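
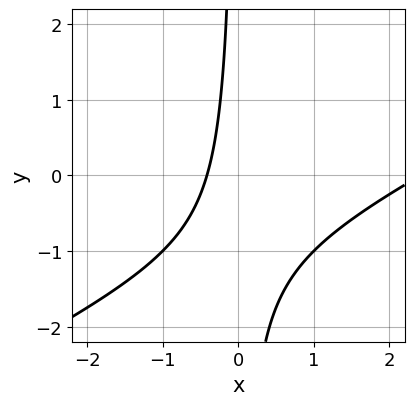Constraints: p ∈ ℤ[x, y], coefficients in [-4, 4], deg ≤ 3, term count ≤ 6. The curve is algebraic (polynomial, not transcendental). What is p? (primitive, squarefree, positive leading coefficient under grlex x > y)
x^2 - 2*x*y - 2*x - 1

(a) The degree is 2 — a generic line meets the curve in up to 2 points.
(b) Against the integer gridlines: no y-intercept at any integer in the box.
(c) The integer polynomial consistent with all of this is the stated p.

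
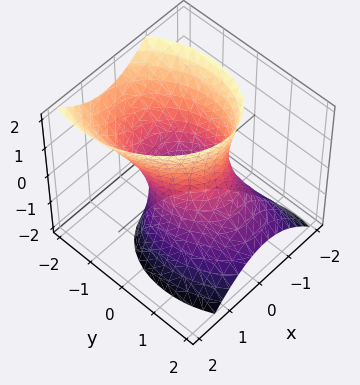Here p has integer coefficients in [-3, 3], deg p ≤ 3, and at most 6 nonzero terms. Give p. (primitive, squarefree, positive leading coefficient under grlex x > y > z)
The degree is 2 — the shape is more complex than any degree-1 surface.
Checking where it meets the axes: the surface avoids every integer z-axis point in the box; among the integer gridlines, it crosses the y-axis at y ∈ {-1, 1}.
The integer polynomial consistent with all of this is the stated p.

3*x^2 + x*y + 2*y^2 + 2*y*z - z^2 - 2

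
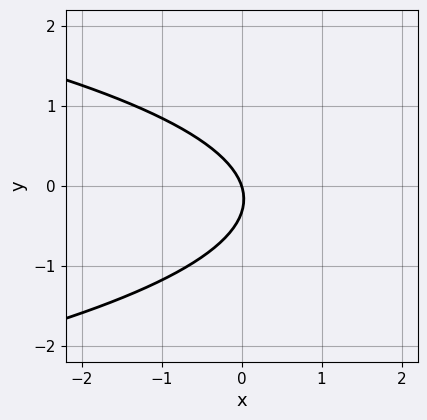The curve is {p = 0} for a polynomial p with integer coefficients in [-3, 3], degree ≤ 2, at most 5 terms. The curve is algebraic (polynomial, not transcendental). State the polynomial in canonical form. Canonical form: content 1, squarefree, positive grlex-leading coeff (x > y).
3*y^2 + 3*x + y

First, deg p = 2.
Then, from the axis intercepts and sections: it meets the y-axis at y = 0 (among the integer gridlines); it meets the x-axis at x = 0 (among the integer gridlines).
Finally, fitting integer coefficients to these (and the overall shape) gives p.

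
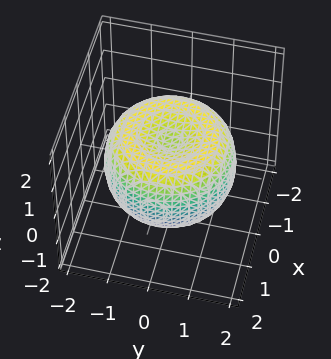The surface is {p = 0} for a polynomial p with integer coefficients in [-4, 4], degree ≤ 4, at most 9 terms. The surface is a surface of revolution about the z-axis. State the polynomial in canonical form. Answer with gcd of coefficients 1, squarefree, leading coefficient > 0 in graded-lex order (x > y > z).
x^4 + 2*x^2*y^2 + y^4 - 2*x^2 - 2*y^2 + 2*z^2 - 1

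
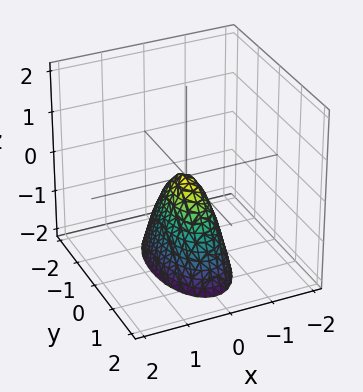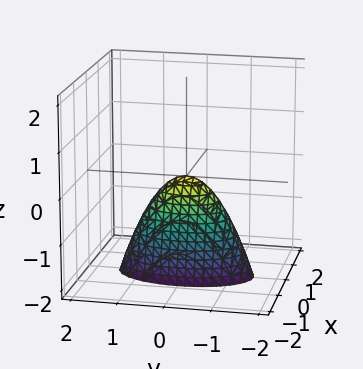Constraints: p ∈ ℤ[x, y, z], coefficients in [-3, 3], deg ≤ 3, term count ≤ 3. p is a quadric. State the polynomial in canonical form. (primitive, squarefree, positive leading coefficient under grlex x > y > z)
3*x^2 + y^2 + z

First, degree: a single bowl opening along one axis; a quadric, so deg p = 2.
Then, symmetries: it's symmetric under x → −x, forcing even powers of x; it's symmetric under y → −y, forcing even powers of y.
Next, observable constraints: one x-axis crossing is at x = 0; it crosses the y-axis at the gridline y = 0; it crosses the z-axis at the gridline z = 0.
Finally, these observations pin down the coefficients.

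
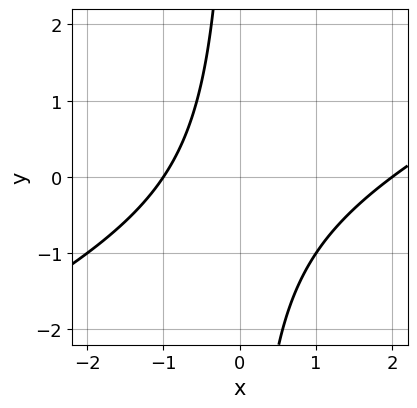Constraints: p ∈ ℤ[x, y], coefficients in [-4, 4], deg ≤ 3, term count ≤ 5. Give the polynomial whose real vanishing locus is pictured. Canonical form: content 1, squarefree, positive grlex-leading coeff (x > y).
(a) deg p = 2. A generic line meets the curve in up to 2 points.
(b) Against the integer gridlines: no y-intercept at any integer in the box; the x-axis gridline crossings are at x ∈ {-1, 2}.
(c) Matching integer coefficients to the picture gives p.

x^2 - 2*x*y - x - 2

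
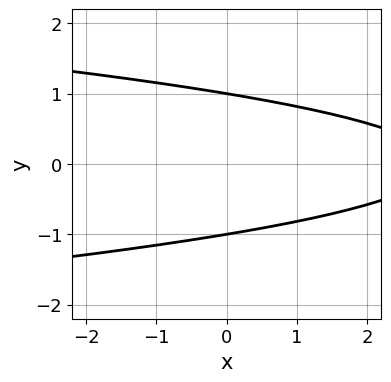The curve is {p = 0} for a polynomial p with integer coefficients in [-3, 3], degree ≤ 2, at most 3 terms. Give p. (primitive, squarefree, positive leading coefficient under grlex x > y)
(a) deg p = 2.
(b) Symmetries: mirror symmetry y ↦ −y ⇒ only even powers of y.
(c) Reading off the gridlines: it misses every integer gridline on the x-axis; the y-axis gridline crossings are at y ∈ {-1, 1}.
(d) Matching integer coefficients to the picture gives p.

3*y^2 + x - 3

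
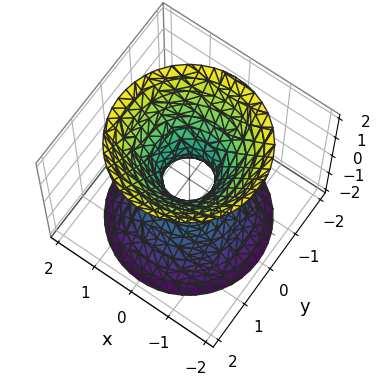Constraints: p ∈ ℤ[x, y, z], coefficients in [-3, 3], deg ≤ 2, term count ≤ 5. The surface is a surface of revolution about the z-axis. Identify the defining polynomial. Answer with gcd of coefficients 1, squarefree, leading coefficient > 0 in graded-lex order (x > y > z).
3*x^2 + 3*y^2 - 2*z^2 - 1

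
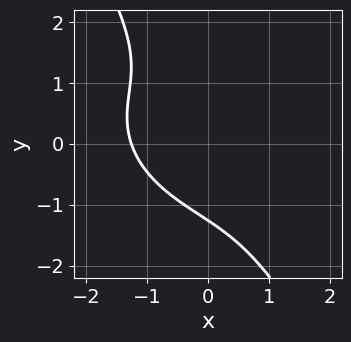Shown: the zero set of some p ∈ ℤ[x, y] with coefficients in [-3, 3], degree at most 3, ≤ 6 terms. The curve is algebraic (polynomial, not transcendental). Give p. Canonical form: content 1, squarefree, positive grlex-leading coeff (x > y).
Degree: the shape is more complex than any degree-2 curve, so deg p = 3.
Putting this together gives p.

x^3 + x^2*y + 2*x*y^2 + y^3 + 2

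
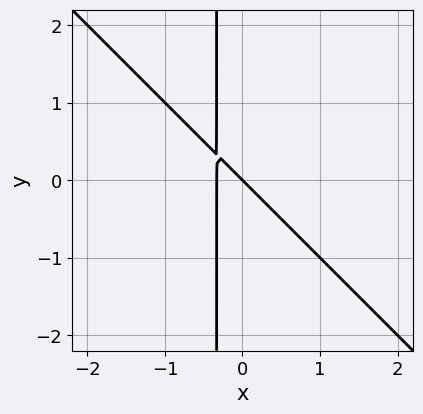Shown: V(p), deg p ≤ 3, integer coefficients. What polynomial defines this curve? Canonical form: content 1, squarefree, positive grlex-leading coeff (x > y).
First, the degree is 2 — no degree-1 curve has this shape.
Then, from the visible intercepts: it meets the y-axis at y = 0 (among the integer gridlines); one x-axis crossing is at x = 0.
Finally, assembling these constraints gives the stated polynomial.

3*x^2 + 3*x*y + x + y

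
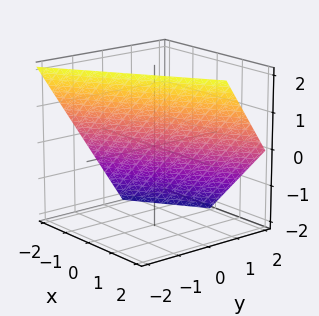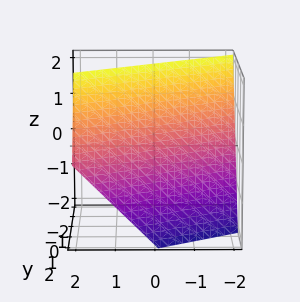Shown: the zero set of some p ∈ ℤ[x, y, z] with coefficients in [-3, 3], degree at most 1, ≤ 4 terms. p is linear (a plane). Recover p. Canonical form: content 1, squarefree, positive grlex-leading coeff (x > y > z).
2*x - 3*y - 2*z + 2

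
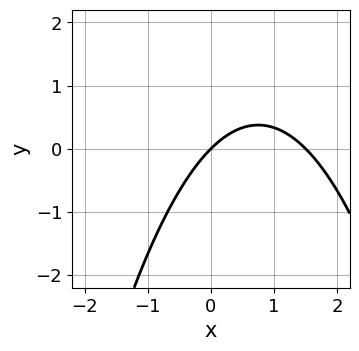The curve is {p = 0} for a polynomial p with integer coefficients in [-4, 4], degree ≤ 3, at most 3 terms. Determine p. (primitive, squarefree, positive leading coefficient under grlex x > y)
The degree is 2 — no degree-1 curve has this shape.
From the visible intercepts: one x-axis crossing is at x = 0; it meets the y-axis at y = 0 (among the integer gridlines).
These observations pin down the coefficients.

2*x^2 - 3*x + 3*y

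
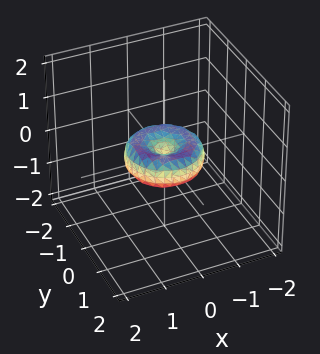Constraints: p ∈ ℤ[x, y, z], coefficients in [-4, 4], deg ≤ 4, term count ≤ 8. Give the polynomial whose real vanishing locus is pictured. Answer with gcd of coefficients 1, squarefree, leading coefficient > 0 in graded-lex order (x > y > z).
2*x^4 + 4*x^2*y^2 + 2*y^4 - 2*x^2 - 2*y^2 + 3*z^2

First, degree: a generic line meets the surface in up to 4 points, so deg p = 4.
Then, symmetry: the z-axis is an axis of rotation, so x and y enter only as x² + y².
Next, reading off the gridlines: it meets the z-axis at z = 0 (among the integer gridlines); the y-axis gridline crossings are at y ∈ {-1, 0, 1}.
Finally, putting this together gives p. Check: (1, 0, 0) on the x-axis lies on the surface, and p(1, 0, 0) = 0. ✓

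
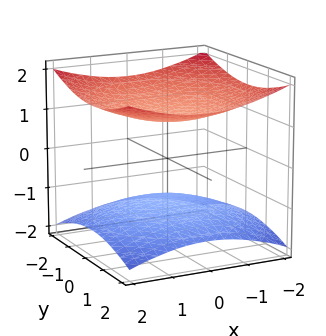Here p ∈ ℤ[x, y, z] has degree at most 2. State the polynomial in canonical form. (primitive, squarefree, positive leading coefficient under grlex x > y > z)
(a) The picture has 2 separate pieces. They look like related sheets of one shape, so recover p as a whole.
(b) deg p = 2. No degree-1 surface has this shape.
(c) Symmetries: rotational symmetry about the z-axis ⇒ p depends on x, y only through x² + y².
(d) Against the integer gridlines: it misses every integer gridline on the y-axis; among the integer gridlines, it crosses the z-axis at z ∈ {-1, 1}; it misses every integer gridline on the x-axis.
(e) Solving for integer coefficients yields p as stated.

x^2 + y^2 - 3*z^2 + 3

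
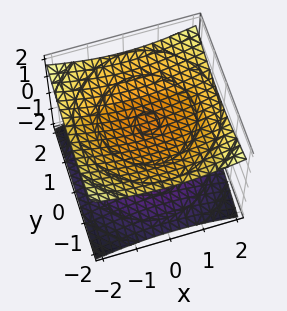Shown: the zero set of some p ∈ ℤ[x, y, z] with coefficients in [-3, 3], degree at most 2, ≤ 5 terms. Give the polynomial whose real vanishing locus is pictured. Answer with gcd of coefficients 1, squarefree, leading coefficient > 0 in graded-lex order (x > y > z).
x^2 + y^2 - 3*z^2 + 3

There are 2 components.
deg p = 2.
Symmetries: rotational symmetry about the z-axis ⇒ p depends on x, y only through x² + y².
Reading off the gridlines: among the integer gridlines, it crosses the z-axis at z ∈ {-1, 1}; it misses every integer gridline on the x-axis.
Fitting integer coefficients to these (and the overall shape) gives p.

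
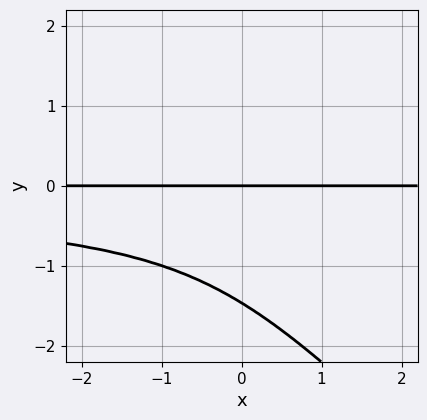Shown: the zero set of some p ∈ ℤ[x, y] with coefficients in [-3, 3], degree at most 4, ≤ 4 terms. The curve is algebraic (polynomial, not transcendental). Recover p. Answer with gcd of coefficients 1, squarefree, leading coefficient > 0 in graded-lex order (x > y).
Degree: no degree-3 curve has this shape, so deg p = 4.
Observable constraints: every point of the x-axis in the box is on the curve; it meets the y-axis at y = 0 (among the integer gridlines).
Fitting integer coefficients to these (and the overall shape) gives p.

x*y^3 + y^4 + y^3 + y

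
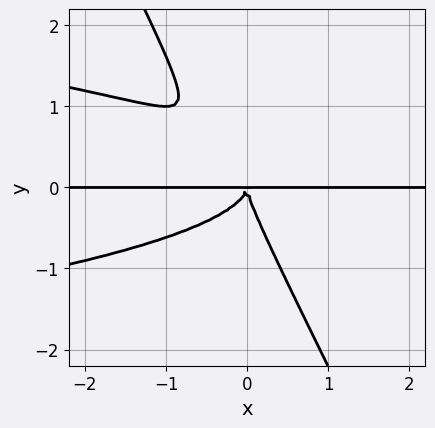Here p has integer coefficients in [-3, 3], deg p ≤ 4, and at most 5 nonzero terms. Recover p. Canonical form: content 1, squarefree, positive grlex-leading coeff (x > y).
First, the degree is 4 — no degree-3 curve has this shape.
Then, from the visible intercepts: every point of the x-axis in the box is on the curve.
Finally, fitting integer coefficients to these (and the overall shape) gives p.

2*x*y^3 + y^4 + x^2*y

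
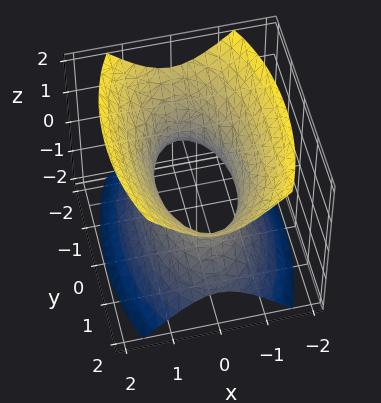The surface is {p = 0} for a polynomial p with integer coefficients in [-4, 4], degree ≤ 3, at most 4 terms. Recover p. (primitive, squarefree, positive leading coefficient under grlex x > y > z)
3*x^2 + y^2 - 2*z^2 - 2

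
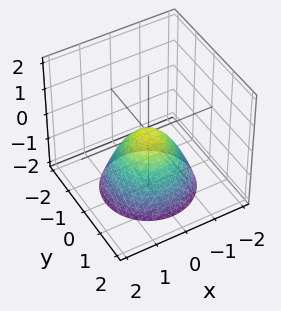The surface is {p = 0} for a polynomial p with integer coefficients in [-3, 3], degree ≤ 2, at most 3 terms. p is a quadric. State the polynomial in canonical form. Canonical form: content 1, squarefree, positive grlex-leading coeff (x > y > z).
x^2 + y^2 + z

(a) Degree: a paraboloid; a quadric, so deg p = 2.
(b) Symmetries: rotational symmetry about the z-axis ⇒ p depends on x, y only through x² + y².
(c) Against the integer gridlines: it crosses the x-axis at the gridline x = 0; it crosses the y-axis at the gridline y = 0; it meets the z-axis at z = 0 (among the integer gridlines).
(d) Solving for integer coefficients yields p as stated.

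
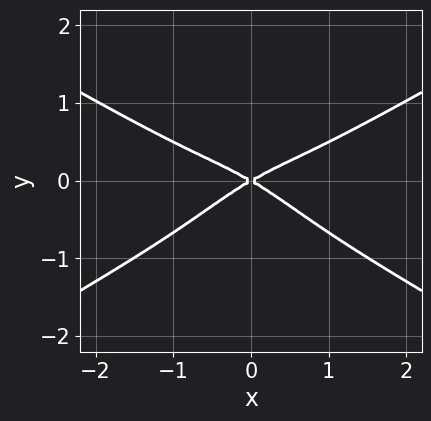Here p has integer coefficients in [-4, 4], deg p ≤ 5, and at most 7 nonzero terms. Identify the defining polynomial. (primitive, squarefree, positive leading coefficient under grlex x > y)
(a) deg p = 4. The shape is more complex than any degree-3 curve.
(b) Symmetries: it's symmetric under x → −x, forcing even powers of x.
(c) From the axis intercepts and sections: it crosses the y-axis at the gridline y = 0; one x-axis crossing is at x = 0.
(d) Putting this together gives p.

x^4 - 3*x^2*y^2 - x^2*y + x^2 - 3*y^2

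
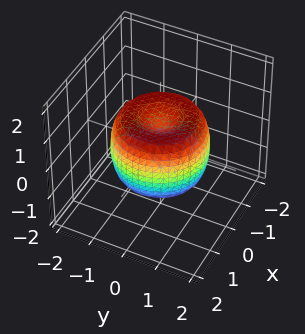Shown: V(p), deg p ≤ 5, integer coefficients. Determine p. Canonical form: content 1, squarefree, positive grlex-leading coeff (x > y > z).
2*x^4 + 4*x^2*y^2 + 2*y^4 - 3*x^2 - 3*y^2 + 2*z^2 - 1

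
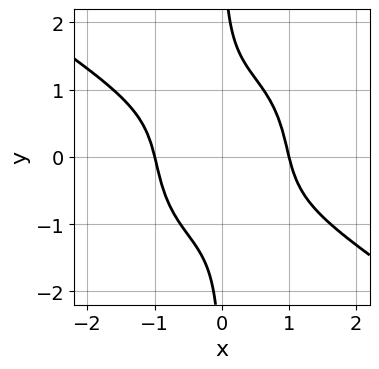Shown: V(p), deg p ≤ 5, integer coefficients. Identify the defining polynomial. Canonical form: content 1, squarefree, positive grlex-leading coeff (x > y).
x^4 + x^3*y + x*y^3 - 1

(a) Degree: the shape is more complex than any degree-3 curve, so deg p = 4.
(b) Against the integer gridlines: no y-intercept at any integer in the box; the x-axis gridline crossings are at x ∈ {-1, 1}.
(c) Fitting integer coefficients to these (and the overall shape) gives p.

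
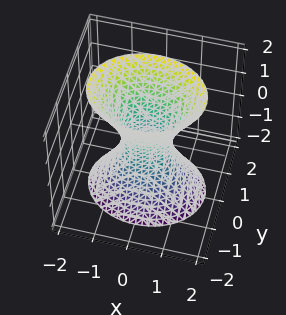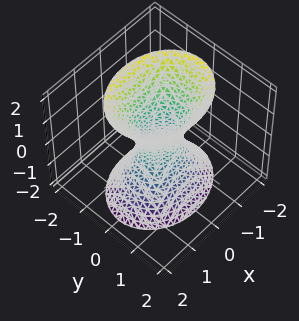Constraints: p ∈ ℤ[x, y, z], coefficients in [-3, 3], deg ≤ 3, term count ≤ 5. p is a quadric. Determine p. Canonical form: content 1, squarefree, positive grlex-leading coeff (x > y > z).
(a) Degree: one connected sheet with a waist; a quadric, so deg p = 2.
(b) Symmetries: the x ↦ −x reflection is a symmetry, so x appears only in even powers; the y ↦ −y reflection is a symmetry, so y appears only in even powers; the z ↦ −z reflection is a symmetry, so z appears only in even powers.
(c) Against the integer gridlines: it misses every integer gridline on the z-axis.
(d) Together with the visible shape, these determine p as stated.

2*x^2 + 3*y^2 - z^2 - 1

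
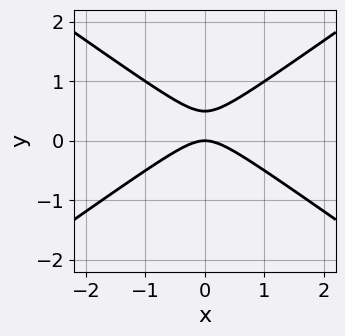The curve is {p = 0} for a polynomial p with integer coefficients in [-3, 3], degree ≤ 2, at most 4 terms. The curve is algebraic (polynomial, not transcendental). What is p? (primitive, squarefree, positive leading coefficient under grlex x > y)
x^2 - 2*y^2 + y

(a) deg p = 2. The shape is more complex than any degree-1 curve.
(b) Symmetries: it's symmetric under x → −x, forcing even powers of x.
(c) Observable constraints: one y-axis crossing is at y = 0; it crosses the x-axis at the gridline x = 0.
(d) Solving for integer coefficients yields p as stated.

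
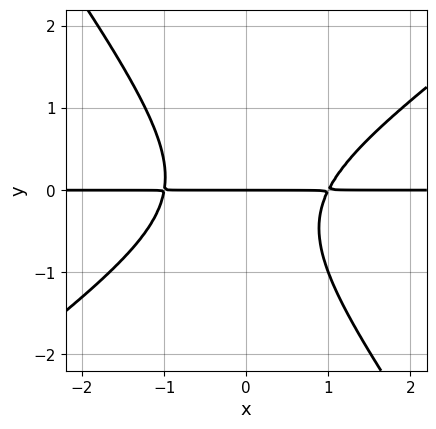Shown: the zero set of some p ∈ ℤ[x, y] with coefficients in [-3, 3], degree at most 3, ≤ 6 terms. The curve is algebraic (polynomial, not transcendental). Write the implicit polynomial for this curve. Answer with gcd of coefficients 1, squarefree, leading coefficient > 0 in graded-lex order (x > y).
3*x^2*y - 2*x*y^2 - 3*y^3 - y^2 - 3*y

(a) Degree: no degree-2 curve has this shape, so deg p = 3.
(b) Reading off the gridlines: it meets the y-axis at y = 0 (among the integer gridlines); the visible x-axis segment lies entirely on the curve.
(c) Together with the visible shape, these determine p as stated.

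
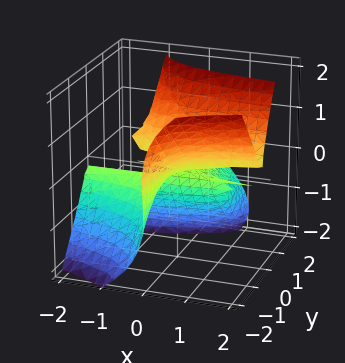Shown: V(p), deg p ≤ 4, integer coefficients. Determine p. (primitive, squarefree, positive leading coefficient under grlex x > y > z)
deg p = 3.
Reading off the gridlines: every point of the x-axis in the box is on the surface; one z-axis crossing is at z = 0.
Assembling these constraints gives the stated polynomial.

2*x*y^2 + y^2*z - z^3 + 2*y*z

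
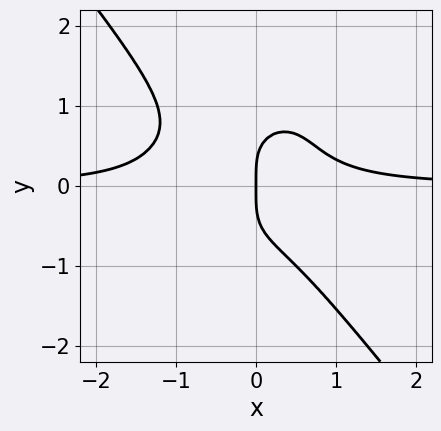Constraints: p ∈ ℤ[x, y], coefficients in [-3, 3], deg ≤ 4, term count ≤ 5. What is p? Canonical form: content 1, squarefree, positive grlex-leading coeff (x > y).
2*x^3*y + y^4 + x^2*y - x

The degree is 4 — no degree-3 curve has this shape.
From the axis intercepts and sections: one y-axis crossing is at y = 0; it crosses the x-axis at the gridline x = 0.
Putting this together gives p.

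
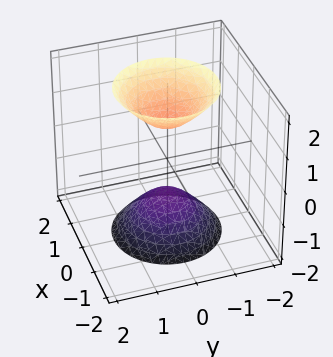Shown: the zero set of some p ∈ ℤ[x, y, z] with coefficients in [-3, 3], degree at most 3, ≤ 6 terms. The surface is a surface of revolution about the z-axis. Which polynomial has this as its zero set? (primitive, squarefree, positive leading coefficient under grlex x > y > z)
(a) There are 2 components.
(b) The degree is 2 — no degree-1 surface has this shape.
(c) Symmetry: the surface is invariant under rotation about z: p = q(x² + y², z).
(d) Against the integer gridlines: it misses every integer gridline on the x-axis; a circular section at z = 2 has radius between 1 and 2.
(e) Putting this together gives p.

2*x^2 + 2*y^2 - z^2 + 1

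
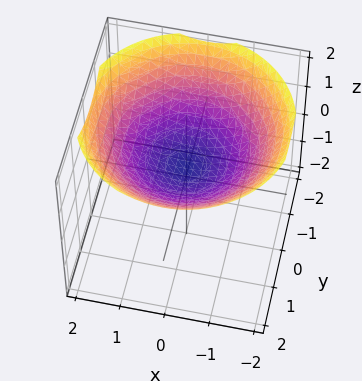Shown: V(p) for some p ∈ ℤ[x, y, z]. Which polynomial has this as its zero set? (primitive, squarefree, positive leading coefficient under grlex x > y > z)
(a) Degree: no degree-1 surface has this shape, so deg p = 2.
(b) Symmetries: the surface is invariant under rotation about z: p = q(x² + y², z).
(c) Checking where it meets the axes: a circular section at z = 1 has radius between 1 and 2; it misses every integer gridline on the y-axis; no x-intercept at any integer in the box.
(d) Putting this together gives p.

x^2 + y^2 - 3*z + 1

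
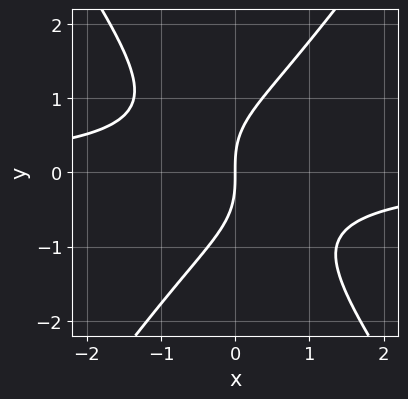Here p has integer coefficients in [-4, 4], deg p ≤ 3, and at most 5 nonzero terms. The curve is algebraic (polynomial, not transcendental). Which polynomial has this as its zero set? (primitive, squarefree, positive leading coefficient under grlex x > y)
Degree: a generic line meets the curve in up to 3 points, so deg p = 3.
Against the integer gridlines: it crosses the x-axis at the gridline x = 0; it meets the y-axis at y = 0 (among the integer gridlines).
These observations pin down the coefficients.

2*x^2*y - y^3 + 2*x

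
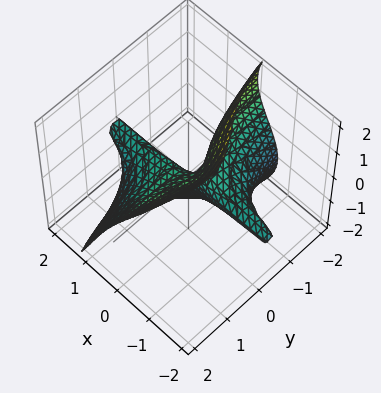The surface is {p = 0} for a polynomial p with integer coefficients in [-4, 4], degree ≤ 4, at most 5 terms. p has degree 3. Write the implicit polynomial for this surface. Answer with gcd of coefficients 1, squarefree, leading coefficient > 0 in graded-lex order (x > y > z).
The degree is 3 — a generic line meets the surface in up to 3 points.
Observable constraints: it crosses the y-axis at the gridline y = 0; every point of the x-axis in the box is on the surface.
Fitting integer coefficients to these (and the overall shape) gives p.

3*x*y^2 + 2*x*z^2 + z^3 + 3*y*z - 2*y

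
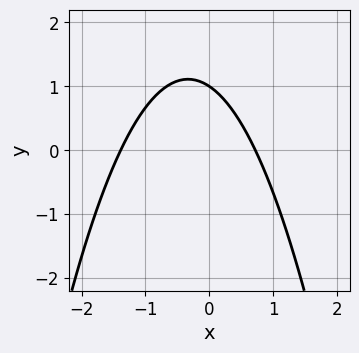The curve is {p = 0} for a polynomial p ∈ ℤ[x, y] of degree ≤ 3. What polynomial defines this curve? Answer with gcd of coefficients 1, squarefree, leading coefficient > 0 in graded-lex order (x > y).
3*x^2 + 2*x + 3*y - 3

First, the degree is 2 — no degree-1 curve has this shape.
Then, observable constraints: it crosses the y-axis at the gridline y = 1.
Finally, putting this together gives p.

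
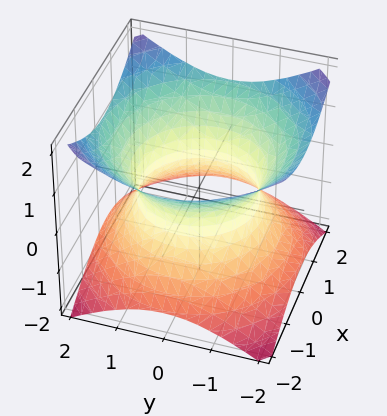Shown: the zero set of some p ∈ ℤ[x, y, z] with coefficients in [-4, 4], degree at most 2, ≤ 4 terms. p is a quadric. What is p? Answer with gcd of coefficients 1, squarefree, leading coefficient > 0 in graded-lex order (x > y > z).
2*x^2 + 2*y^2 - 3*z^2 - 3

Degree: one connected sheet with a waist; a quadric, so deg p = 2.
Symmetries: the z ↦ −z reflection is a symmetry, so z appears only in even powers; the z-axis is an axis of rotation, so x and y enter only as x² + y².
From the visible intercepts: it misses every integer gridline on the z-axis; a circular section at z = -1 has radius between 1 and 2.
Together with the visible shape, these determine p as stated.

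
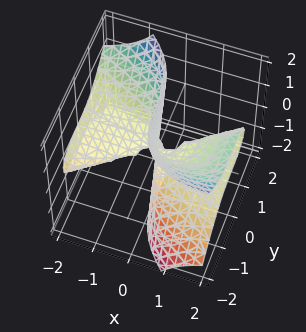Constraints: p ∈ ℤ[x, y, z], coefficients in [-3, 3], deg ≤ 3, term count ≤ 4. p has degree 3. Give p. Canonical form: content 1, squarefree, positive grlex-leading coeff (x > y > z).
x^2*z - 2*x*z^2 - y^3

1. deg p = 3.
2. Observable constraints: the visible z-axis segment lies entirely on the surface; every point of the x-axis in the box is on the surface; one y-axis crossing is at y = 0.
3. Fitting integer coefficients to these (and the overall shape) gives p.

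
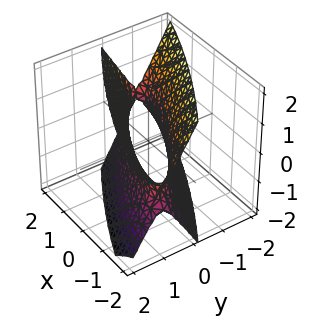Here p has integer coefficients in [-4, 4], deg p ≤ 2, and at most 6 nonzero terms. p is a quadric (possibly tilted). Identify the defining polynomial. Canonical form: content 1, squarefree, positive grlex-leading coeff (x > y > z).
x^2 + 3*x*y + 3*y^2 - z^2 - 1

First, deg p = 2. A generic line meets the surface in up to 2 points.
Next, observable constraints: it misses every integer gridline on the z-axis; the x-axis gridline crossings are at x ∈ {-1, 1}.
Finally, solving for integer coefficients yields p as stated.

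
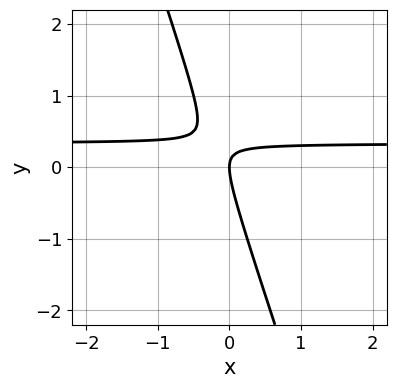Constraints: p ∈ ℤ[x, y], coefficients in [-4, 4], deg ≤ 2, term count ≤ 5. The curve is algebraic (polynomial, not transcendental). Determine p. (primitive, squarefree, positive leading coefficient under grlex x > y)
The degree is 2 — the shape is more complex than any degree-1 curve.
Against the integer gridlines: it crosses the x-axis at the gridline x = 0; it meets the y-axis at y = 0 (among the integer gridlines).
Together with the visible shape, these determine p as stated.

3*x*y + y^2 - x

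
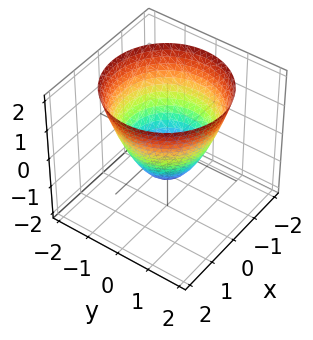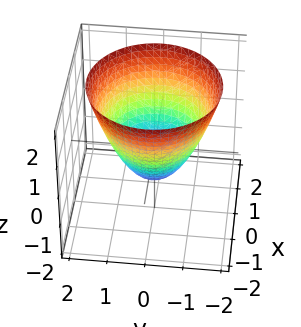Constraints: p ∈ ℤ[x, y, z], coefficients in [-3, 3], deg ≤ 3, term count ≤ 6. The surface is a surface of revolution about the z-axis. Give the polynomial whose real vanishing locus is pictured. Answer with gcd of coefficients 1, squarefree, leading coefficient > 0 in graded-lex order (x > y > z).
1. Degree: the shape is more complex than any degree-1 surface, so deg p = 2.
2. Symmetries: rotational symmetry about the z-axis ⇒ p depends on x, y only through x² + y².
3. From the axis intercepts and sections: a circular section at z = 1 has radius between 1 and 2; one z-axis crossing is at z = -1; the y-axis gridline crossings are at y ∈ {-1, 1}.
4. The integer polynomial consistent with all of this is the stated p.

x^2 + y^2 - z - 1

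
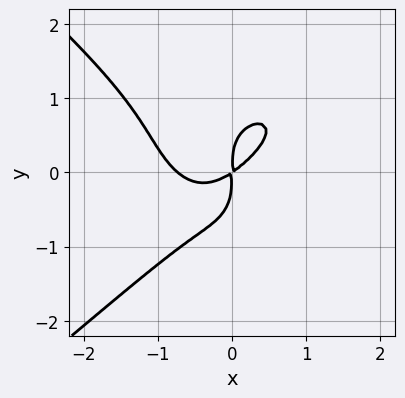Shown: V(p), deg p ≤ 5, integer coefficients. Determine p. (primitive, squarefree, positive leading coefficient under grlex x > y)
x^4 - 2*y^4 - 2*x^3 - 2*x^2 + 3*x*y

(a) The degree is 4 — a generic line meets the curve in up to 4 points.
(b) Putting this together gives p.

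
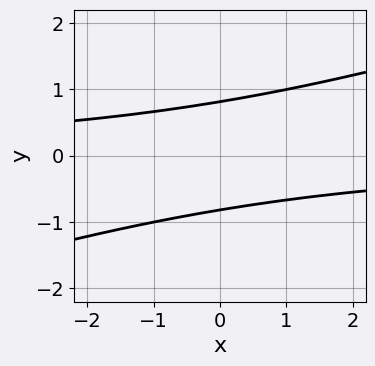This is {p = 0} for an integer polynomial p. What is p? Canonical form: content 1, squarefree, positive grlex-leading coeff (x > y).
The degree is 2 — no degree-1 curve has this shape.
Checking where it meets the axes: it misses every integer gridline on the x-axis.
Assembling these constraints gives the stated polynomial.

x*y - 3*y^2 + 2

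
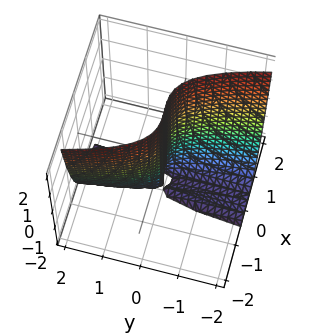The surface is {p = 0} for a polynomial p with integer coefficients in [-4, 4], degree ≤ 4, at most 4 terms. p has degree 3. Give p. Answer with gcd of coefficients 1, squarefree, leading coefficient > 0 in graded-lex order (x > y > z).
2*x^3 - x^2 + y*z + 2*y

First, degree: no degree-2 surface has this shape, so deg p = 3.
Next, from the axis intercepts and sections: the visible z-axis segment lies entirely on the surface; one y-axis crossing is at y = 0; it meets the x-axis at x = 0 (among the integer gridlines).
Finally, fitting integer coefficients to these (and the overall shape) gives p.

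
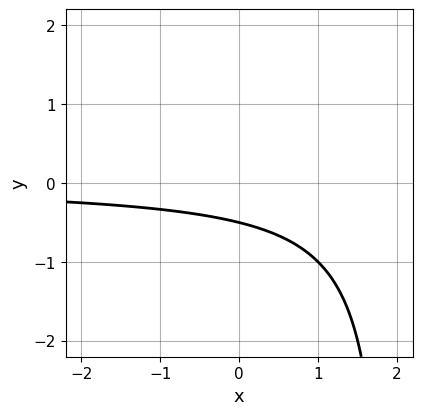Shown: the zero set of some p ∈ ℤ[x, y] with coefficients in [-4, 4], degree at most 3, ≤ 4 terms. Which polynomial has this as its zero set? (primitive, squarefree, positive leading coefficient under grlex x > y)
x*y - 2*y - 1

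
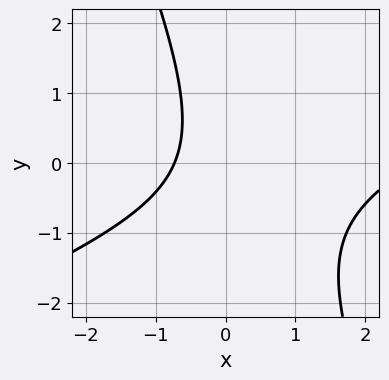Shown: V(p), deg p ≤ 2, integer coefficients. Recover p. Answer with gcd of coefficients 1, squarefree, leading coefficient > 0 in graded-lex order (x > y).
x^2 - 2*x*y - y^2 - 2*x - 2

The degree is 2 — a generic line meets the curve in up to 2 points.
Against the integer gridlines: no y-intercept at any integer in the box.
Matching integer coefficients to the picture gives p.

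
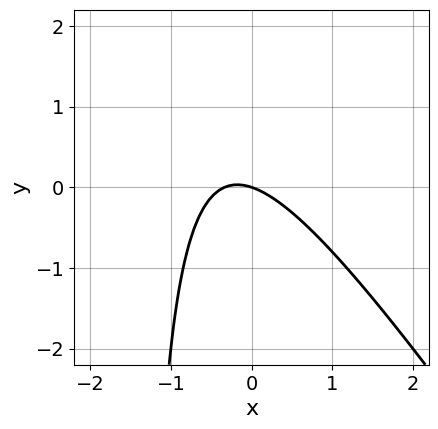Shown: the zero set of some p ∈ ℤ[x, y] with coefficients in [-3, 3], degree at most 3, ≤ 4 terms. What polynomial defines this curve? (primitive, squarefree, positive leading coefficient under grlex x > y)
3*x^2 + 2*x*y + x + 3*y

deg p = 2. No degree-1 curve has this shape.
From the axis intercepts and sections: it meets the y-axis at y = 0 (among the integer gridlines); it meets the x-axis at x = 0 (among the integer gridlines).
These observations pin down the coefficients.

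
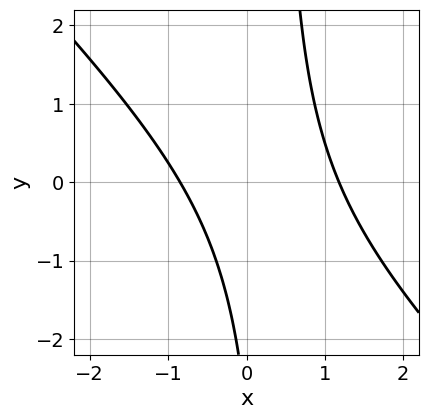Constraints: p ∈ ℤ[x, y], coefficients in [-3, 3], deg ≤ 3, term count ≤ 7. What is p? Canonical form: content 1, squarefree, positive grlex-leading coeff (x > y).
deg p = 2. The shape is more complex than any degree-1 curve.
From the axis intercepts and sections: the curve avoids every integer y-axis point in the box.
These observations pin down the coefficients.

3*x^2 + 3*x*y - x - y - 3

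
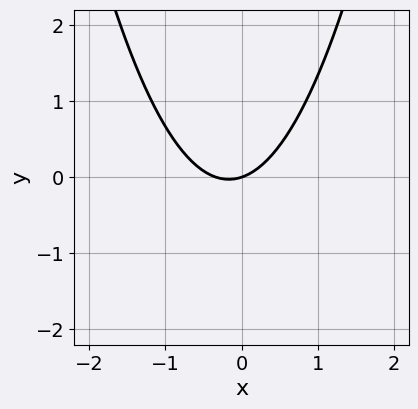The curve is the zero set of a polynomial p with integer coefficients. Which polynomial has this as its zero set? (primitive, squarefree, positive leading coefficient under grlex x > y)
First, degree: a generic line meets the curve in up to 2 points, so deg p = 2.
Next, from the visible intercepts: it crosses the y-axis at the gridline y = 0; one x-axis crossing is at x = 0.
Finally, putting this together gives p.

3*x^2 + x - 3*y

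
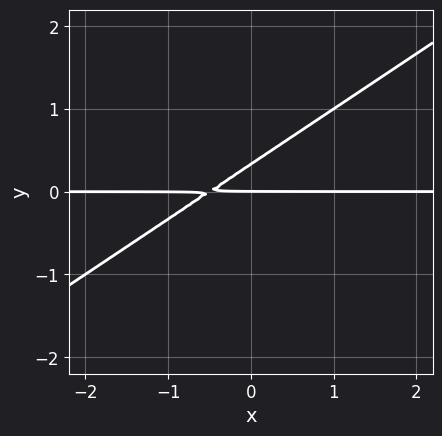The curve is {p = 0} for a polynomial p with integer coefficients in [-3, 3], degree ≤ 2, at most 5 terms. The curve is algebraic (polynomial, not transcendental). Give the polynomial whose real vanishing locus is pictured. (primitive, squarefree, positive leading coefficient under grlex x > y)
1. Degree: no degree-1 curve has this shape, so deg p = 2.
2. Observable constraints: the visible x-axis segment lies entirely on the curve; it meets the y-axis at y = 0 (among the integer gridlines).
3. These observations pin down the coefficients.

2*x*y - 3*y^2 + y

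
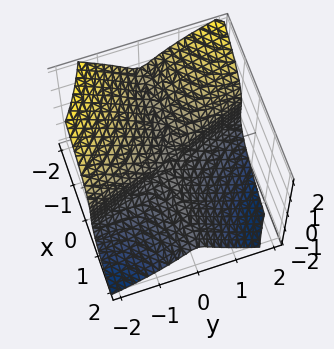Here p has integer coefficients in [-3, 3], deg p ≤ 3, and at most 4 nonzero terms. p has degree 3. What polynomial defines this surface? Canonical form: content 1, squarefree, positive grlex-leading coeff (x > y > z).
3*x*y^2 + x*z^2 + y^3 + 3*z^3

First, the degree is 3 — the shape is more complex than any degree-2 surface.
Then, from the axis intercepts and sections: it crosses the y-axis at the gridline y = 0; every point of the x-axis in the box is on the surface; one z-axis crossing is at z = 0.
Finally, putting this together gives p.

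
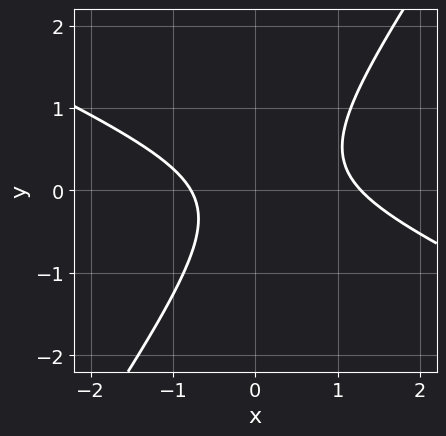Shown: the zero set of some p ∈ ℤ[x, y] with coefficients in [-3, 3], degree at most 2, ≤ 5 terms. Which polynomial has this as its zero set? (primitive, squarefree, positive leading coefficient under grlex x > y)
2*x^2 + 3*x*y - 3*y^2 - x - 2

deg p = 2. A generic line meets the curve in up to 2 points.
From the visible intercepts: the curve avoids every integer y-axis point in the box.
Putting this together gives p.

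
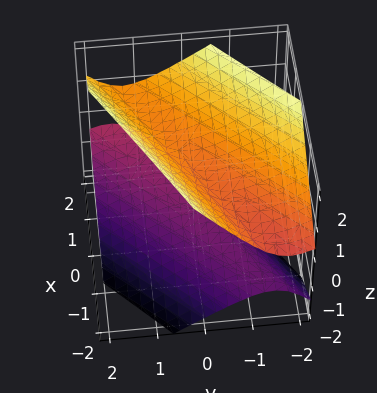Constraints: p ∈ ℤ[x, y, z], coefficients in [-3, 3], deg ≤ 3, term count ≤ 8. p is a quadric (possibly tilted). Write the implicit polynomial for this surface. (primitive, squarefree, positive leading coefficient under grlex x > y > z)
1. I count 2 distinct pieces.
2. deg p = 2.
3. From the axis intercepts and sections: the surface avoids every integer x-axis point in the box; no y-intercept at any integer in the box.
4. Putting this together gives p.

x^2 - 3*x*y + 2*y^2 + y*z - 2*z^2 + 1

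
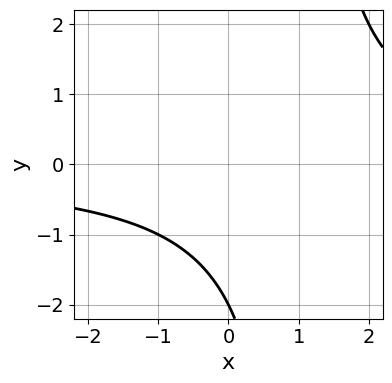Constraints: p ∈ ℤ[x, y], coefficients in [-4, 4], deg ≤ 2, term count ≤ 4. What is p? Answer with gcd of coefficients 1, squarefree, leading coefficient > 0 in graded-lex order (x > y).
(a) The degree is 2 — a generic line meets the curve in up to 2 points.
(b) Checking where it meets the axes: no x-intercept at any integer in the box; it crosses the y-axis at the gridline y = -2.
(c) The integer polynomial consistent with all of this is the stated p.

x*y - y - 2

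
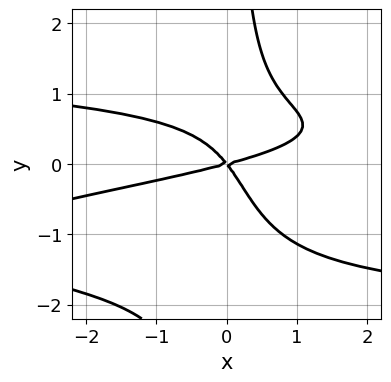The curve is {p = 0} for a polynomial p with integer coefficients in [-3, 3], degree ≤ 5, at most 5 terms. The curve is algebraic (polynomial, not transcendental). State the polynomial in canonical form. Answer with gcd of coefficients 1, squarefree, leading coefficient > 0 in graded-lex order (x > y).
First, deg p = 4. A generic line meets the curve in up to 4 points.
Next, against the integer gridlines: one y-axis crossing is at y = 0; it crosses the x-axis at the gridline x = 0.
Finally, assembling these constraints gives the stated polynomial.

3*x*y^3 + 3*x*y^2 + x^2 - 3*x*y - 3*y^2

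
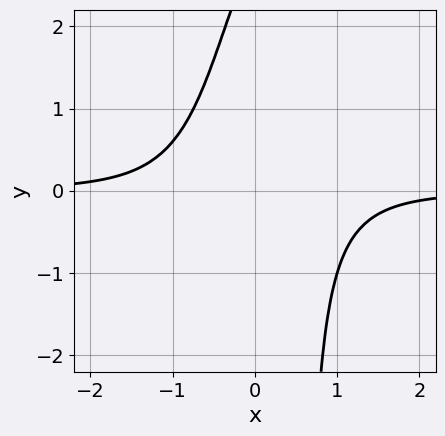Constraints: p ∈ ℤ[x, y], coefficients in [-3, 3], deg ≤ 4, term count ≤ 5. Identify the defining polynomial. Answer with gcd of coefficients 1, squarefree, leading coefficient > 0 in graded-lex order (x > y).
3*x^3*y + x*y - y + 3

The degree is 4 — no degree-3 curve has this shape.
From the axis intercepts and sections: no x-intercept at any integer in the box; it misses every integer gridline on the y-axis.
Putting this together gives p.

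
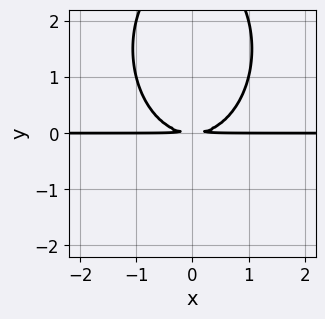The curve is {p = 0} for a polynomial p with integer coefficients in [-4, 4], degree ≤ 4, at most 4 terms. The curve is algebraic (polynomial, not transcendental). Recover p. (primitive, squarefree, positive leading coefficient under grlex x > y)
2*x^2*y + y^3 - 3*y^2

deg p = 3. A generic line meets the curve in up to 3 points.
Symmetries: it's symmetric under x → −x, forcing even powers of x.
Against the integer gridlines: the visible x-axis segment lies entirely on the curve.
These observations pin down the coefficients.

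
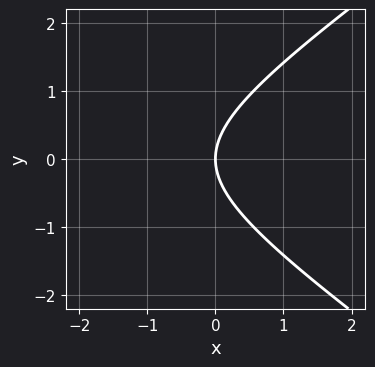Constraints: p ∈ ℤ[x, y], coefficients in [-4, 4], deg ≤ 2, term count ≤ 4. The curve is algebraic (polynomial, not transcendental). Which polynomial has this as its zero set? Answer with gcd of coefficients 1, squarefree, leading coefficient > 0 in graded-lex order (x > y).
x^2 - 2*y^2 + 3*x

1. deg p = 2.
2. Symmetries: it's symmetric under y → −y, forcing even powers of y.
3. Reading off the gridlines: one x-axis crossing is at x = 0; it crosses the y-axis at the gridline y = 0.
4. Assembling these constraints gives the stated polynomial.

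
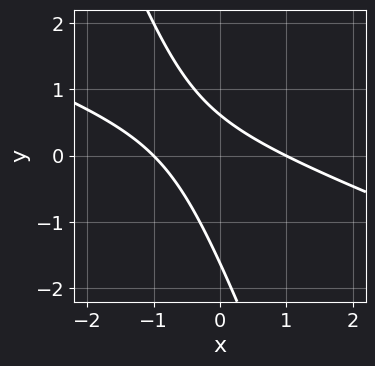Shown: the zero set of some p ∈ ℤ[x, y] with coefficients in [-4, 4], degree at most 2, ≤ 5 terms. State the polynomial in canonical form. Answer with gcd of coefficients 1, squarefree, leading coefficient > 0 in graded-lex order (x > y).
x^2 + 3*x*y + y^2 + y - 1

First, deg p = 2. A generic line meets the curve in up to 2 points.
Next, checking where it meets the axes: the x-axis gridline crossings are at x ∈ {-1, 1}.
Finally, putting this together gives p.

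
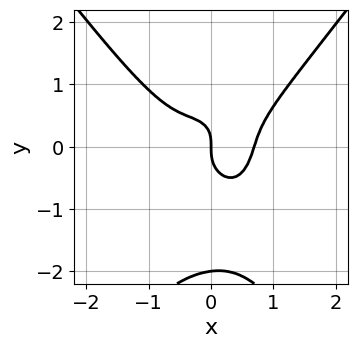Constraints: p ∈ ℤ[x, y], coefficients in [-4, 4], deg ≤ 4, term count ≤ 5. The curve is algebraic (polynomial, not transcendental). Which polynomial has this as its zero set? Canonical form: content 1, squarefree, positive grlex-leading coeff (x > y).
First, degree: the shape is more complex than any degree-3 curve, so deg p = 4.
Then, observable constraints: it meets the x-axis at x = 0 (among the integer gridlines); the y-axis gridline crossings are at y ∈ {-2, 0}.
Finally, these observations pin down the coefficients.

3*x^4 - y^4 - 2*x^2*y - 2*y^3 - x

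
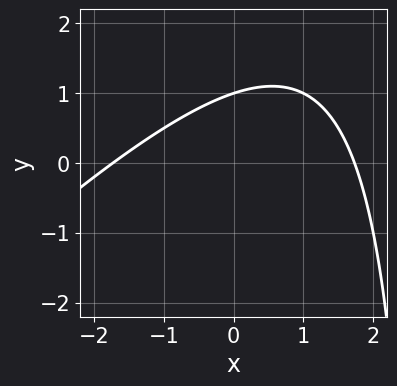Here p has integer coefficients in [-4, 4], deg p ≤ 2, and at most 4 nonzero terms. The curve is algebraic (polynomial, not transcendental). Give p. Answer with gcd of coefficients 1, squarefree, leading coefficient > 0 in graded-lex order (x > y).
x^2 - x*y + 3*y - 3

1. deg p = 2. The shape is more complex than any degree-1 curve.
2. Checking where it meets the axes: one y-axis crossing is at y = 1.
3. Fitting integer coefficients to these (and the overall shape) gives p.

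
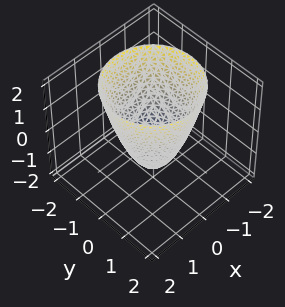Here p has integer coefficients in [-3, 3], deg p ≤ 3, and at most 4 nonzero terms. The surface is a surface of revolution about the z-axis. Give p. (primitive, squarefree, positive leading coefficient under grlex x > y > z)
3*x^2 + 3*y^2 - 2*z - 3

The degree is 2 — no degree-1 surface has this shape.
Symmetries: rotational symmetry about the z-axis ⇒ p depends on x, y only through x² + y².
Observable constraints: among the integer gridlines, it crosses the y-axis at y ∈ {-1, 1}; the x-axis gridline crossings are at x ∈ {-1, 1}; a circular section at z = 0 has radius exactly 1.
Assembling these constraints gives the stated polynomial.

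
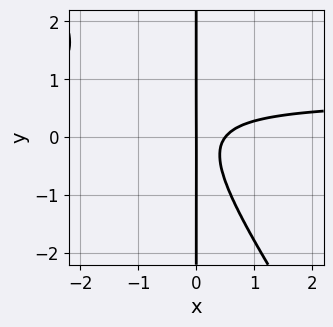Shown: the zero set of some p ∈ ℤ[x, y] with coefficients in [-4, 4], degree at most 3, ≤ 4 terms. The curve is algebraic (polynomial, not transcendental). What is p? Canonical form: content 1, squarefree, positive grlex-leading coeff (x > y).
The degree is 3 — a generic line meets the curve in up to 3 points.
From the visible intercepts: one x-axis crossing is at x = 0; every point of the y-axis in the box is on the curve.
Together with the visible shape, these determine p as stated.

3*x^2*y + 2*x*y^2 - 2*x^2 + x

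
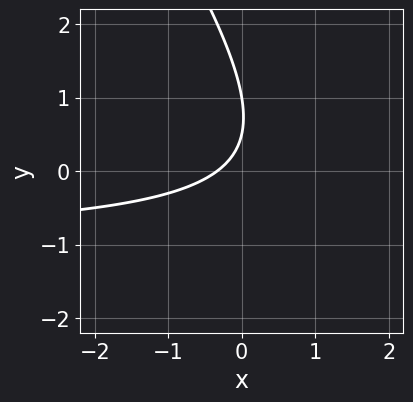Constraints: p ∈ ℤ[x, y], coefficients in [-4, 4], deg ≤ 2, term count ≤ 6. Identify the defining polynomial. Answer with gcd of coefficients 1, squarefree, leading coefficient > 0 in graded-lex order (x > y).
3*x*y + 2*y^2 + 3*x - 3*y + 1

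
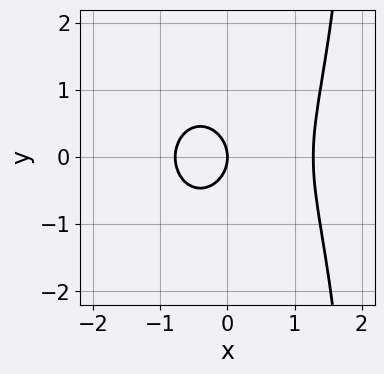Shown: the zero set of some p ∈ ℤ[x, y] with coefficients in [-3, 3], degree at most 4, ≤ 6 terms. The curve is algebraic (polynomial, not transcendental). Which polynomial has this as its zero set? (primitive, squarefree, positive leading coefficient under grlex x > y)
2*x^3 + x*y^2 - x^2 - 2*y^2 - 2*x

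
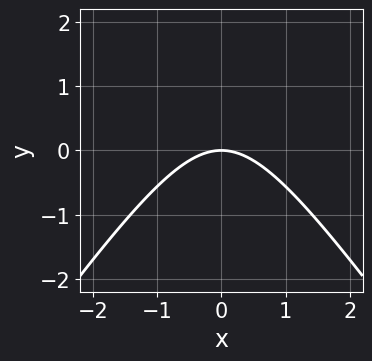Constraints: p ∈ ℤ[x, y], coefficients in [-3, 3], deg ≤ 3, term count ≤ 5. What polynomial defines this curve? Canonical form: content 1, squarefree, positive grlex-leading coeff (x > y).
2*x^2 - y^2 + 3*y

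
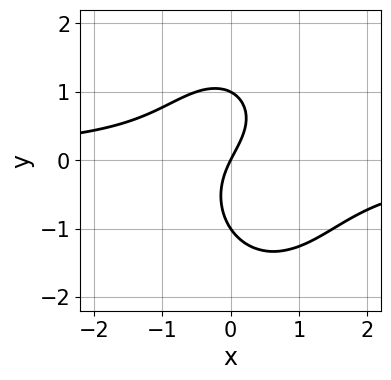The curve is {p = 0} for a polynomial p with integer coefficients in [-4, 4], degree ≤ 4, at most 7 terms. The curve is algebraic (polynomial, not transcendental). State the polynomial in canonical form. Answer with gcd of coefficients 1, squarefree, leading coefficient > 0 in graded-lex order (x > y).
2*x^2*y + y^3 - x*y + 2*x - y

Degree: a generic line meets the curve in up to 3 points, so deg p = 3.
From the axis intercepts and sections: one x-axis crossing is at x = 0; the y-axis gridline crossings are at y ∈ {-1, 0, 1}.
Solving for integer coefficients yields p as stated.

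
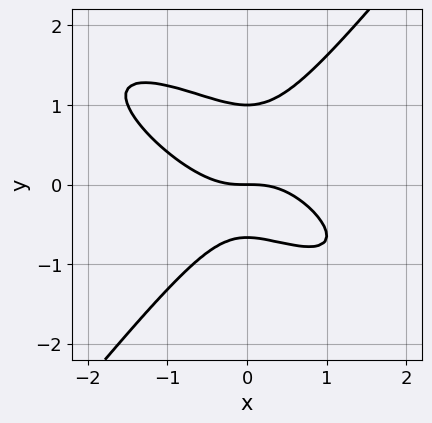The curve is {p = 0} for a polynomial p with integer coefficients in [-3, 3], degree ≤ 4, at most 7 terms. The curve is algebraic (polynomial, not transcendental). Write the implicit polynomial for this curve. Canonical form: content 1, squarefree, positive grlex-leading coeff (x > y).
First, deg p = 3. The shape is more complex than any degree-2 curve.
Next, from the visible intercepts: it crosses the x-axis at the gridline x = 0; among the integer gridlines, it crosses the y-axis at y ∈ {0, 1}.
Finally, fitting integer coefficients to these (and the overall shape) gives p.

2*x^3 + 3*x^2*y - 3*y^3 + y^2 + 2*y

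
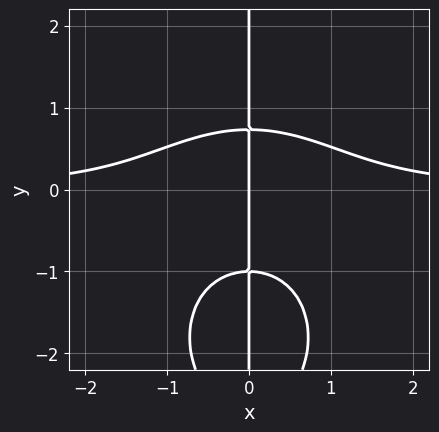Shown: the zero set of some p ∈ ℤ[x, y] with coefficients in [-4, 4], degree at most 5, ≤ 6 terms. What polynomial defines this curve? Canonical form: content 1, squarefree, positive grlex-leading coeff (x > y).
2*x^3*y + x*y^3 + 3*x*y^2 - 2*x

The degree is 4 — the shape is more complex than any degree-3 curve.
From the visible intercepts: the visible y-axis segment lies entirely on the curve; it crosses the x-axis at the gridline x = 0.
Matching integer coefficients to the picture gives p.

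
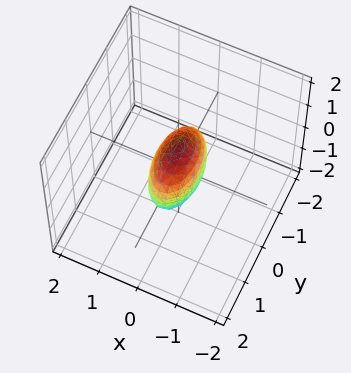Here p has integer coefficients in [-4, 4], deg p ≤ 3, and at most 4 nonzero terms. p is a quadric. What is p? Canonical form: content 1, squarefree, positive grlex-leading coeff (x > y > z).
3*x^2 + y^2 + z^2 - 1

(a) deg p = 2. Bounded and convex; a quadric.
(b) Symmetries: the z ↦ −z reflection is a symmetry, so z appears only in even powers; it's symmetric under y → −y, forcing even powers of y; mirror symmetry x ↦ −x ⇒ only even powers of x.
(c) Reading off the gridlines: the y-axis gridline crossings are at y ∈ {-1, 1}; among the integer gridlines, it crosses the z-axis at z ∈ {-1, 1}.
(d) Fitting integer coefficients to these (and the overall shape) gives p.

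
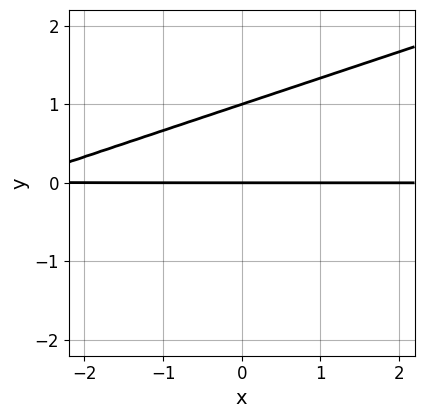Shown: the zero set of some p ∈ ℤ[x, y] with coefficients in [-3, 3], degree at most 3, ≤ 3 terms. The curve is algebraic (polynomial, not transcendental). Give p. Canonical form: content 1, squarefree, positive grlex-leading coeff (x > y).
x*y - 3*y^2 + 3*y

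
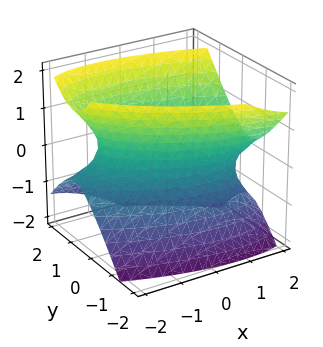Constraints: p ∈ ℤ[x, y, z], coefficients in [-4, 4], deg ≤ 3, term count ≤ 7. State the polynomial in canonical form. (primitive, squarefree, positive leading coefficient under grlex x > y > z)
First, degree: the shape is more complex than any degree-1 surface, so deg p = 2.
Then, against the integer gridlines: the surface avoids every integer z-axis point in the box.
Finally, matching integer coefficients to the picture gives p.

x^2 + 2*x*y - x*z + 3*y^2 - 2*z^2 - 2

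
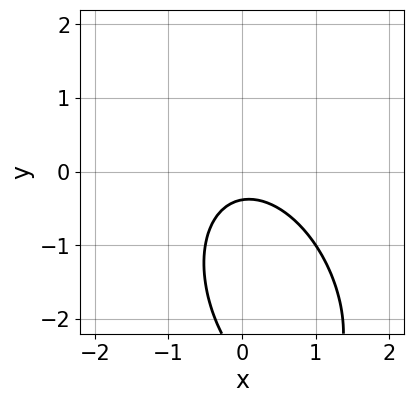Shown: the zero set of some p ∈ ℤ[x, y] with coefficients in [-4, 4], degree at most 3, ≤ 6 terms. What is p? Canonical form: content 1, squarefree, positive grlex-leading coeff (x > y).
First, the degree is 2 — a generic line meets the curve in up to 2 points.
Then, observable constraints: no x-intercept at any integer in the box.
Finally, matching integer coefficients to the picture gives p.

2*x^2 + x*y + y^2 + 3*y + 1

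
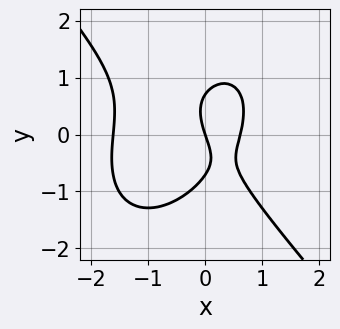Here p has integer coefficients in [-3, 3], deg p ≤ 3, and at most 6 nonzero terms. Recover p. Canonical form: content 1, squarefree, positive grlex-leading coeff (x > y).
First, deg p = 3. The shape is more complex than any degree-2 curve.
Next, checking where it meets the axes: it meets the y-axis at y = 0 (among the integer gridlines); it crosses the x-axis at the gridline x = 0.
Finally, solving for integer coefficients yields p as stated.

3*x^3 + 2*y^3 + 3*x^2 - 3*x - y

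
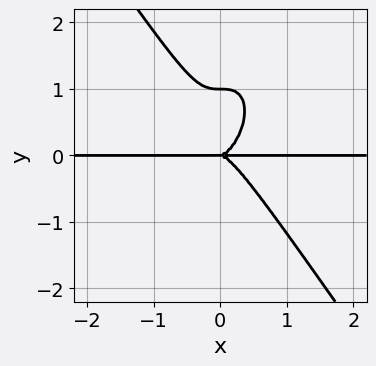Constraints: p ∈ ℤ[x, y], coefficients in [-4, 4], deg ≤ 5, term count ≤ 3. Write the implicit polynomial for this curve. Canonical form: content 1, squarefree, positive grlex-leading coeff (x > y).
3*x^3*y + y^4 - y^3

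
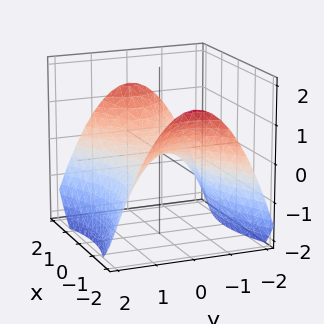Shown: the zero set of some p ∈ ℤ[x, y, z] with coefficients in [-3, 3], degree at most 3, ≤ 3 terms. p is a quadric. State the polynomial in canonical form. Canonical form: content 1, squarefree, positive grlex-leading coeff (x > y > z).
The degree is 2 — a saddle surface; a quadric.
Symmetries: the y ↦ −y reflection is a symmetry, so y appears only in even powers; it's symmetric under x → −x, forcing even powers of x.
Checking where it meets the axes: it meets the y-axis at y = 0 (among the integer gridlines); it meets the x-axis at x = 0 (among the integer gridlines); it crosses the z-axis at the gridline z = 0.
The integer polynomial consistent with all of this is the stated p.

x^2 - 2*y^2 - 3*z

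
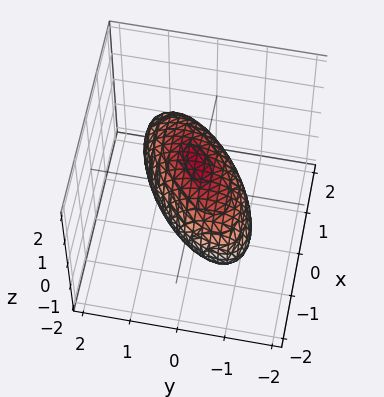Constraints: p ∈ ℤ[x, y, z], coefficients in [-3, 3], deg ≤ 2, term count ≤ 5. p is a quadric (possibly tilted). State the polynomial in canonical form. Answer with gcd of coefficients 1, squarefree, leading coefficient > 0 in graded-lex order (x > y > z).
2*x^2 - 3*x*y + 3*y^2 + 3*z^2 - 3

deg p = 2.
Reading off the gridlines: the y-axis gridline crossings are at y ∈ {-1, 1}; among the integer gridlines, it crosses the z-axis at z ∈ {-1, 1}.
Fitting integer coefficients to these (and the overall shape) gives p.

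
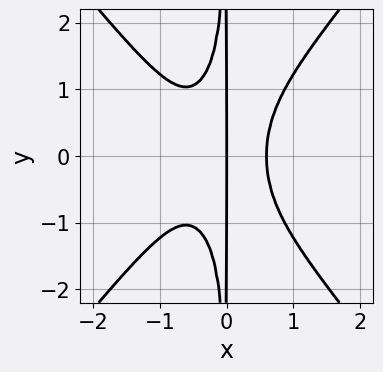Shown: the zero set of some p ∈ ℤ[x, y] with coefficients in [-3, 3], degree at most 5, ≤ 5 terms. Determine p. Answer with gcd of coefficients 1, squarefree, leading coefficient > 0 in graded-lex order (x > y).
3*x^4 - 2*x^2*y^2 + x^3 - x

1. deg p = 4. A generic line meets the curve in up to 4 points.
2. Symmetries: it's symmetric under y → −y, forcing even powers of y.
3. Reading off the gridlines: it meets the x-axis at x = 0 (among the integer gridlines); the visible y-axis segment lies entirely on the curve.
4. Matching integer coefficients to the picture gives p.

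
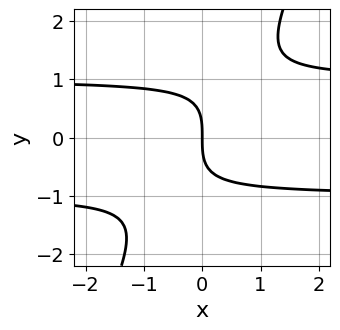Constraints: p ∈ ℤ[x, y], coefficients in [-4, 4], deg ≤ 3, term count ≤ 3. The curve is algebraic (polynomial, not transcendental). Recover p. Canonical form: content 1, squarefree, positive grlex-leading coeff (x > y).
2*x*y^2 - y^3 - 2*x

(a) Degree: the shape is more complex than any degree-2 curve, so deg p = 3.
(b) Checking where it meets the axes: it meets the x-axis at x = 0 (among the integer gridlines); it meets the y-axis at y = 0 (among the integer gridlines).
(c) Fitting integer coefficients to these (and the overall shape) gives p.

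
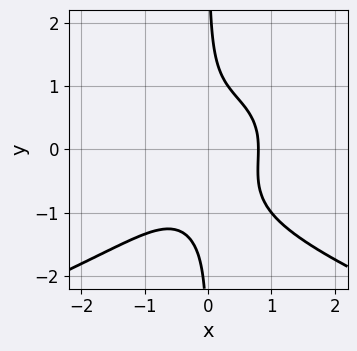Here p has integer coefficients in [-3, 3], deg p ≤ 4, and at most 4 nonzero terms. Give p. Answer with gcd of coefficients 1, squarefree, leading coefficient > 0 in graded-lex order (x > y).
2*x*y^3 + 2*x^3 + x*y^2 - 1

1. deg p = 4. The shape is more complex than any degree-3 curve.
2. Checking where it meets the axes: the curve avoids every integer y-axis point in the box.
3. Assembling these constraints gives the stated polynomial.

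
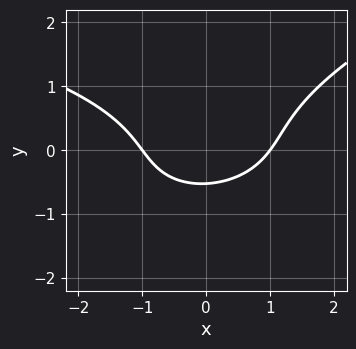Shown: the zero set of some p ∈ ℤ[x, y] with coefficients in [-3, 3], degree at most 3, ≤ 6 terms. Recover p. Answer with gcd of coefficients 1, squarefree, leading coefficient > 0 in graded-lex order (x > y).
First, degree: the shape is more complex than any degree-2 curve, so deg p = 3.
Then, from the visible intercepts: the x-axis gridline crossings are at x ∈ {-1, 1}.
Finally, together with the visible shape, these determine p as stated.

x*y^2 - 3*y^3 + 2*x^2 - 3*y - 2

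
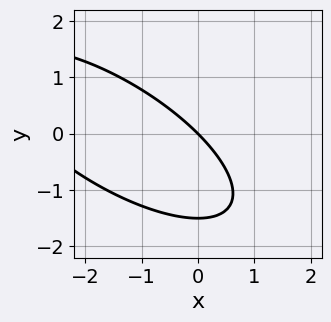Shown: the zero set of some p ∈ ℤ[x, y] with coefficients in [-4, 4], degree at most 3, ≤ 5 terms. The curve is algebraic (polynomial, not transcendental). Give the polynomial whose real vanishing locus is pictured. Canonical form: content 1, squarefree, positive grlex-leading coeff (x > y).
First, deg p = 2. A generic line meets the curve in up to 2 points.
Then, from the visible intercepts: it crosses the x-axis at the gridline x = 0; it crosses the y-axis at the gridline y = 0.
Finally, putting this together gives p.

x^2 + 2*x*y + 2*y^2 + 3*x + 3*y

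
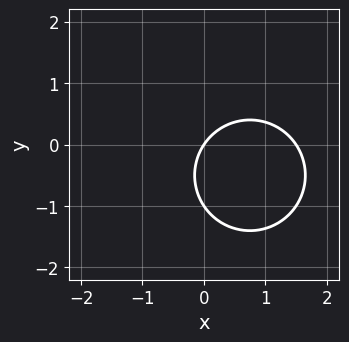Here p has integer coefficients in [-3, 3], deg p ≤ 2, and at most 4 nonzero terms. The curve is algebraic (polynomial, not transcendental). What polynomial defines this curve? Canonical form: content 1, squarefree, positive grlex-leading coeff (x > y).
1. The degree is 2 — the shape is more complex than any degree-1 curve.
2. Observable constraints: it meets the x-axis at x = 0 (among the integer gridlines); among the integer gridlines, it crosses the y-axis at y ∈ {-1, 0}.
3. Fitting integer coefficients to these (and the overall shape) gives p.

2*x^2 + 2*y^2 - 3*x + 2*y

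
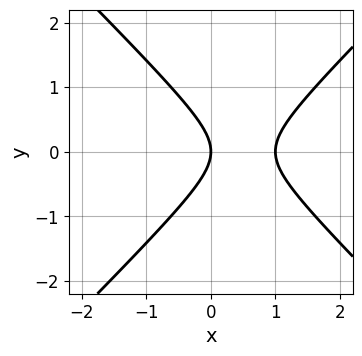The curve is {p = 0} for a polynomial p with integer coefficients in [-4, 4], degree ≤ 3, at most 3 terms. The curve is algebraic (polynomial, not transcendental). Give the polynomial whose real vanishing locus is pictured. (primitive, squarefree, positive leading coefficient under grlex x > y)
x^2 - y^2 - x

deg p = 2. A generic line meets the curve in up to 2 points.
Symmetries: it's symmetric under y → −y, forcing even powers of y.
Reading off the gridlines: it meets the y-axis at y = 0 (among the integer gridlines); among the integer gridlines, it crosses the x-axis at x ∈ {0, 1}.
The integer polynomial consistent with all of this is the stated p.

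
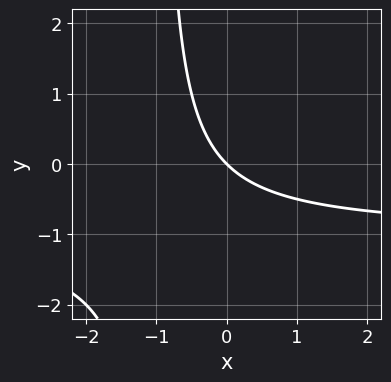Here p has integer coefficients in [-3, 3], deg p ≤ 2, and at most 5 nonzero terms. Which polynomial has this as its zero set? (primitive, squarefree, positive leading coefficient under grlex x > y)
Degree: no degree-1 curve has this shape, so deg p = 2.
Checking where it meets the axes: it crosses the x-axis at the gridline x = 0; it crosses the y-axis at the gridline y = 0.
Fitting integer coefficients to these (and the overall shape) gives p.

x*y + x + y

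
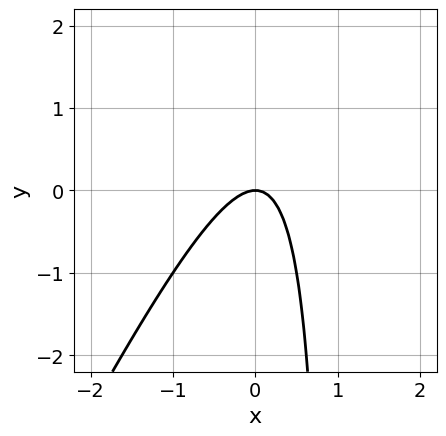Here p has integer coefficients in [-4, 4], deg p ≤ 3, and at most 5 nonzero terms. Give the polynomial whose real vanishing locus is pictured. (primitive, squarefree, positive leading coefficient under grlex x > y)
2*x^2 - x*y + y

First, degree: no degree-1 curve has this shape, so deg p = 2.
Next, from the visible intercepts: it crosses the x-axis at the gridline x = 0; it meets the y-axis at y = 0 (among the integer gridlines).
Finally, the integer polynomial consistent with all of this is the stated p.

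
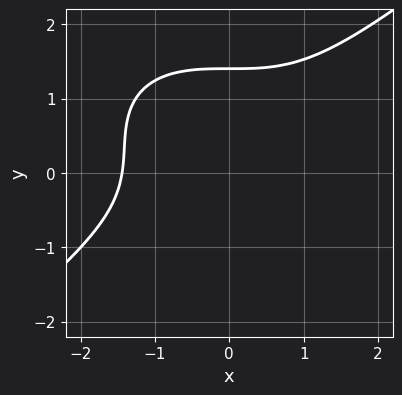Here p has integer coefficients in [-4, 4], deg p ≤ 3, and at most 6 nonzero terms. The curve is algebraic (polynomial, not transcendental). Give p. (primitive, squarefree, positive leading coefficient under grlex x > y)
x^3 - 2*y^3 + 2*y^2 - y + 3

1. deg p = 3.
2. Solving for integer coefficients yields p as stated.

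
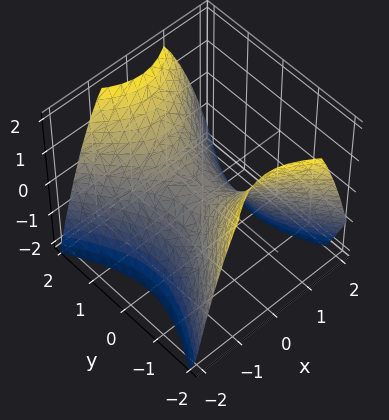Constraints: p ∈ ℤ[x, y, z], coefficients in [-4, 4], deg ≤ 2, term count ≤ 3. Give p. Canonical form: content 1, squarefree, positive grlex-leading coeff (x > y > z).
3*x^2 - 2*y^2 + 3*z

First, the degree is 2 — a saddle surface; a quadric.
Then, symmetries: the y ↦ −y reflection is a symmetry, so y appears only in even powers; the x ↦ −x reflection is a symmetry, so x appears only in even powers.
Next, reading off the gridlines: it meets the x-axis at x = 0 (among the integer gridlines); it crosses the z-axis at the gridline z = 0; it crosses the y-axis at the gridline y = 0.
Finally, these observations pin down the coefficients.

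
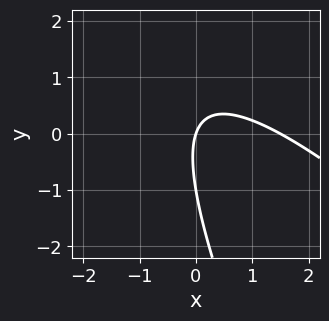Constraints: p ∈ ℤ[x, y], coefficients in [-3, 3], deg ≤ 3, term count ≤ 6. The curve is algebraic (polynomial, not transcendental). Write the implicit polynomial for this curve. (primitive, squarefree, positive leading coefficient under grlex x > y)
2*x^2 + 3*x*y + y^2 - 3*x + y

Degree: a generic line meets the curve in up to 2 points, so deg p = 2.
Observable constraints: among the integer gridlines, it crosses the y-axis at y ∈ {-1, 0}; one x-axis crossing is at x = 0.
The integer polynomial consistent with all of this is the stated p.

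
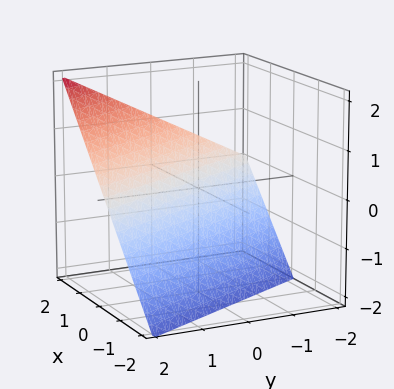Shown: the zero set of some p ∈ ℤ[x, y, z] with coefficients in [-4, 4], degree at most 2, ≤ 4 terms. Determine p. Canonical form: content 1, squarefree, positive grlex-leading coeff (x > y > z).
2*x + y - 2*z - 2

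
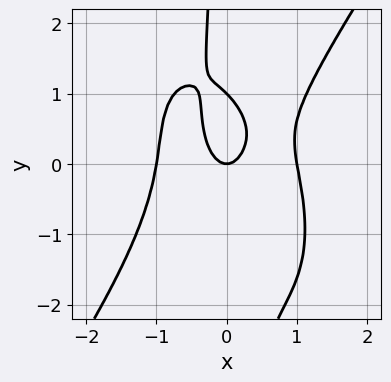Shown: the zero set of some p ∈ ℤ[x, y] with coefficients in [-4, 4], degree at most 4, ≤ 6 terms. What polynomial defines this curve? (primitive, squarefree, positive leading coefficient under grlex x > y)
1. The degree is 4 — a generic line meets the curve in up to 4 points.
2. Observable constraints: among the integer gridlines, it crosses the x-axis at x ∈ {-1, 0, 1}; the y-axis gridline crossings are at y ∈ {0, 1}.
3. Together with the visible shape, these determine p as stated.

3*x^4 - x*y^3 - 3*x^2 - y^2 + y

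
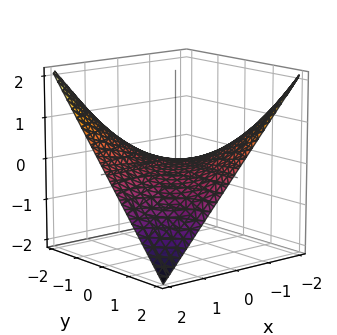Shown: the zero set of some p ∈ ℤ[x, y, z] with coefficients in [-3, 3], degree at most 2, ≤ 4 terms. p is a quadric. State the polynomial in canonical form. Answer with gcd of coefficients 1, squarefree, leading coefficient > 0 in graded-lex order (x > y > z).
1. deg p = 2.
2. Reading off the gridlines: every point of the y-axis in the box is on the surface; one z-axis crossing is at z = 0; every point of the x-axis in the box is on the surface.
3. Putting this together gives p.

x*y + 2*z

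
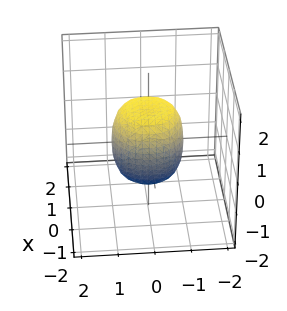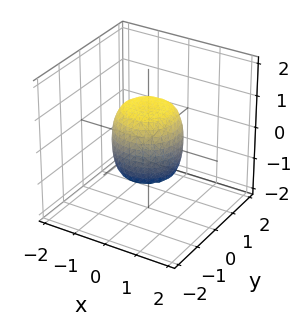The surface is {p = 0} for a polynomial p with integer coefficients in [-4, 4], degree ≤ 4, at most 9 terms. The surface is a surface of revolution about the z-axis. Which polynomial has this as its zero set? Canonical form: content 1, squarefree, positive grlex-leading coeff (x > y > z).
2*x^4 + 4*x^2*y^2 + 2*y^4 - x^2 - y^2 + z^2 - 1

First, the degree is 4 — the shape is more complex than any degree-3 surface.
Then, symmetries: rotational symmetry about the z-axis ⇒ p depends on x, y only through x² + y².
Then, against the integer gridlines: among the integer gridlines, it crosses the z-axis at z ∈ {-1, 1}; among the integer gridlines, it crosses the x-axis at x ∈ {-1, 1}; the y-axis gridline crossings are at y ∈ {-1, 1}.
Finally, putting this together gives p.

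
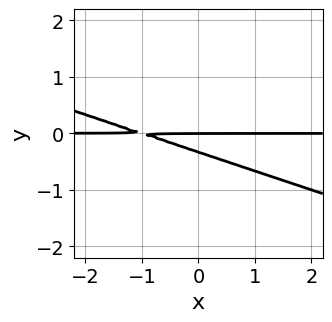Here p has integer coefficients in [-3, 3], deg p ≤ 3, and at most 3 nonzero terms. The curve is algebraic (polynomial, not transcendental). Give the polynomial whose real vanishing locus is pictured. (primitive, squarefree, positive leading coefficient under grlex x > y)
x*y + 3*y^2 + y

First, the degree is 2 — the shape is more complex than any degree-1 curve.
Next, reading off the gridlines: the visible x-axis segment lies entirely on the curve; one y-axis crossing is at y = 0.
Finally, matching integer coefficients to the picture gives p.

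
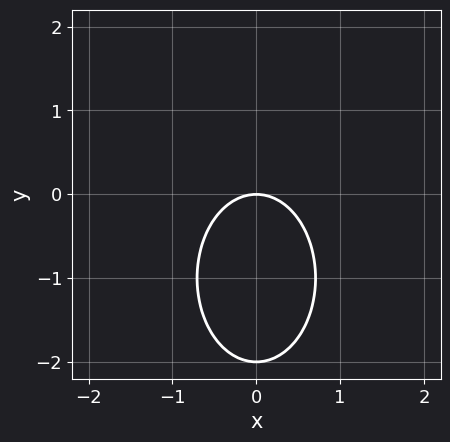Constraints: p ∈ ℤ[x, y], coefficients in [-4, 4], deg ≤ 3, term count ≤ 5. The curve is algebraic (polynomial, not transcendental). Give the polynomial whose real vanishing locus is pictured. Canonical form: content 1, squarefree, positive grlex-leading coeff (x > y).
First, deg p = 2.
Next, symmetries: mirror symmetry x ↦ −x ⇒ only even powers of x.
Next, from the visible intercepts: it crosses the x-axis at the gridline x = 0; the y-axis gridline crossings are at y ∈ {-2, 0}.
Finally, together with the visible shape, these determine p as stated.

2*x^2 + y^2 + 2*y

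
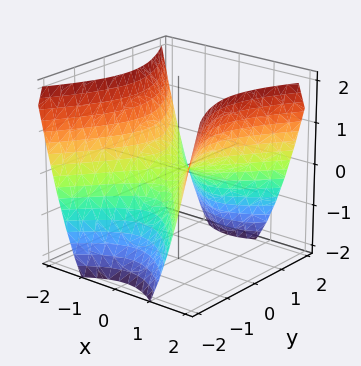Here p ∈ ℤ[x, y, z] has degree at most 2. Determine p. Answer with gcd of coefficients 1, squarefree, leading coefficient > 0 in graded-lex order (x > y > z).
(a) Degree: a hyperbolic paraboloid; a quadric, so deg p = 2.
(b) Symmetries: the y ↦ −y reflection is a symmetry, so y appears only in even powers; mirror symmetry x ↦ −x ⇒ only even powers of x.
(c) Reading off the gridlines: it meets the y-axis at y = 0 (among the integer gridlines); one z-axis crossing is at z = 0; it meets the x-axis at x = 0 (among the integer gridlines).
(d) Assembling these constraints gives the stated polynomial.

3*x^2 - 2*y^2 - 3*z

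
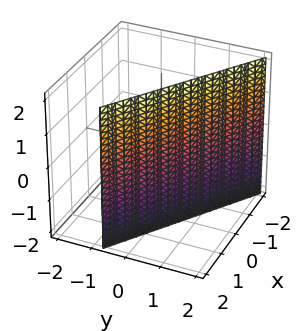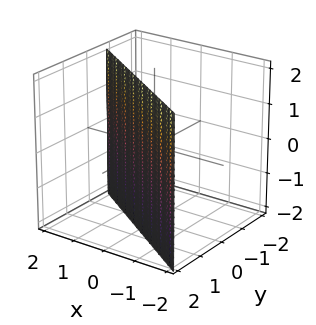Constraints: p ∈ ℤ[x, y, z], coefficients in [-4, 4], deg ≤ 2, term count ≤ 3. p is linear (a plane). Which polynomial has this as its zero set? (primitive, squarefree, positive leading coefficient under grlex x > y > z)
2*x + 3*y - 2

1. Degree: every cross-section is a straight line — this is a plane, so deg p = 1.
2. Reading off the gridlines: it crosses the x-axis at the gridline x = 1; no z-intercept at any integer in the box.
3. Fitting integer coefficients to these (and the overall shape) gives p.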